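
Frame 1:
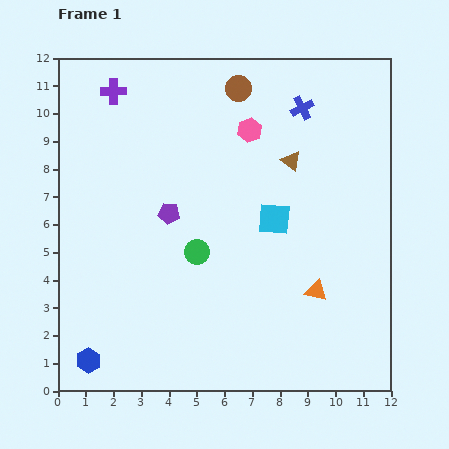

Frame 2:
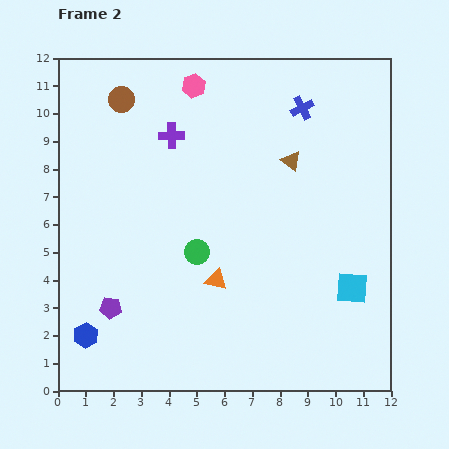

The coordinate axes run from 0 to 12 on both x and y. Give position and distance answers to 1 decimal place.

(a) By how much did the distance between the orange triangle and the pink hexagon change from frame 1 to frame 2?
+0.7

Distance in frame 1: 6.3. Distance in frame 2: 7.0.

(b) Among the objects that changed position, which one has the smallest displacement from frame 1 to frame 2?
the blue hexagon

(moved 0.9)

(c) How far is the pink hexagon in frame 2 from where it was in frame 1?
2.6

The pink hexagon moved from (6.9, 9.4) to (4.9, 11.0), a distance of √(2.0² + 1.6²) ≈ 2.6.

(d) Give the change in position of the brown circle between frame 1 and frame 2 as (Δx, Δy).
(-4.2, -0.4)

The brown circle was at (6.5, 10.9) in frame 1 and (2.3, 10.5) in frame 2.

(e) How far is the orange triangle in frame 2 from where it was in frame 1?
3.6

The orange triangle moved from (9.3, 3.6) to (5.7, 4.0), a distance of √(3.6² + 0.4²) ≈ 3.6.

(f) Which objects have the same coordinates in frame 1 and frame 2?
the green circle, the brown triangle, the blue cross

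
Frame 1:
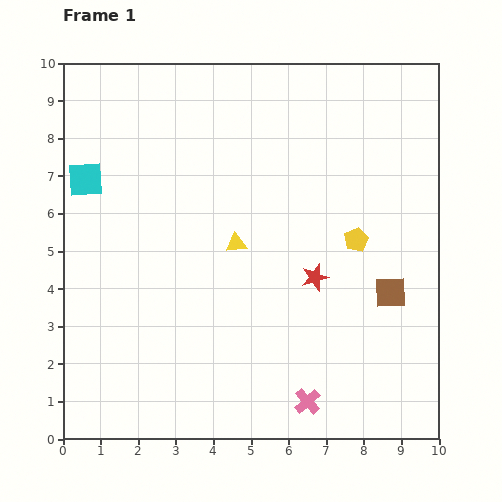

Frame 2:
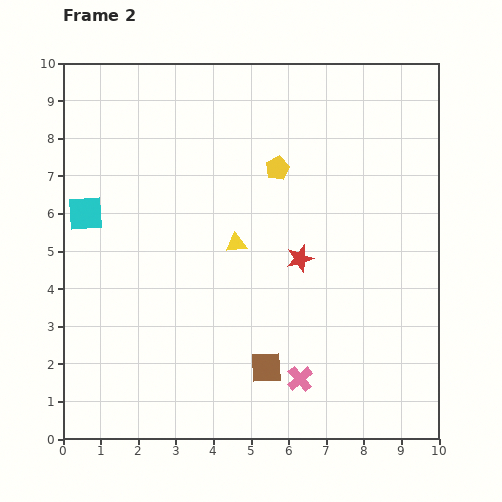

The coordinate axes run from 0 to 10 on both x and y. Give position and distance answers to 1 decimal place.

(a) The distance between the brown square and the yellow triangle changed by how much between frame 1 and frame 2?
-0.9

Distance in frame 1: 4.3. Distance in frame 2: 3.4.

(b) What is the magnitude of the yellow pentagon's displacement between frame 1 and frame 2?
2.8

The yellow pentagon moved from (7.8, 5.3) to (5.7, 7.2), a distance of √(2.1² + 1.9²) ≈ 2.8.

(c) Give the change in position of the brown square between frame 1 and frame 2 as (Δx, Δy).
(-3.3, -2.0)

The brown square was at (8.7, 3.9) in frame 1 and (5.4, 1.9) in frame 2.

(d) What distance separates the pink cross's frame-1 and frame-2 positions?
0.6

The pink cross moved from (6.5, 1.0) to (6.3, 1.6), a distance of √(0.2² + 0.6²) ≈ 0.6.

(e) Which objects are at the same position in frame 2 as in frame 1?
the yellow triangle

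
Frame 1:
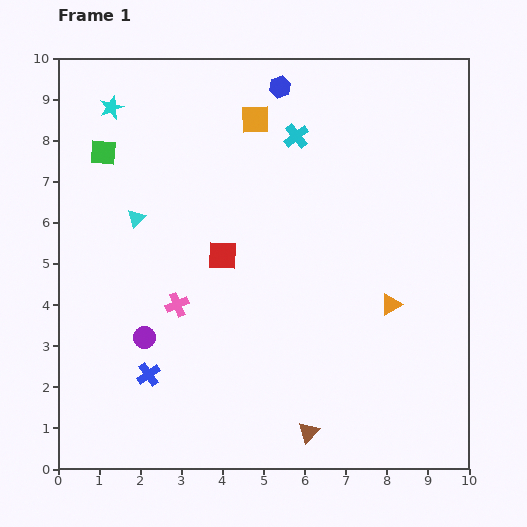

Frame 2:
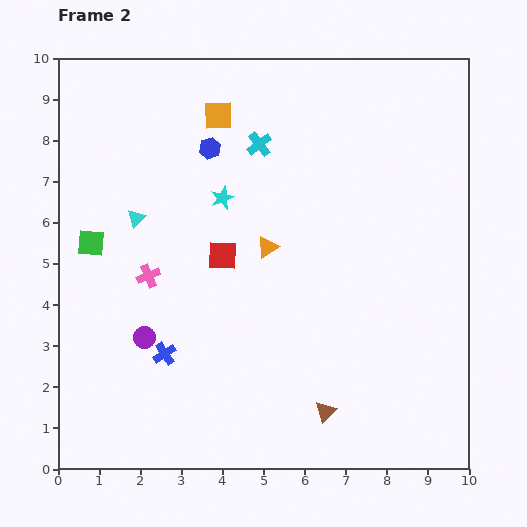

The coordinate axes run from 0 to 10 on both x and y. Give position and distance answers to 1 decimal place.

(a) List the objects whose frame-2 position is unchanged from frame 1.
the red square, the cyan triangle, the purple circle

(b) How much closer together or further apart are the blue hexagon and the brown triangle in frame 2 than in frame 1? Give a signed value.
-1.4

Distance in frame 1: 8.4. Distance in frame 2: 7.0.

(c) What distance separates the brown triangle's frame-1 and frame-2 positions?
0.6

The brown triangle moved from (6.1, 0.9) to (6.5, 1.4), a distance of √(0.4² + 0.5²) ≈ 0.6.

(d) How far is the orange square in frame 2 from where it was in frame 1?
0.9

The orange square moved from (4.8, 8.5) to (3.9, 8.6), a distance of √(0.9² + 0.1²) ≈ 0.9.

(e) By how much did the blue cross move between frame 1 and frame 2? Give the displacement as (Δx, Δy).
(0.4, 0.5)

The blue cross was at (2.2, 2.3) in frame 1 and (2.6, 2.8) in frame 2.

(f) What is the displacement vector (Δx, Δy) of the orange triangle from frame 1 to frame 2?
(-3.0, 1.4)

The orange triangle was at (8.1, 4.0) in frame 1 and (5.1, 5.4) in frame 2.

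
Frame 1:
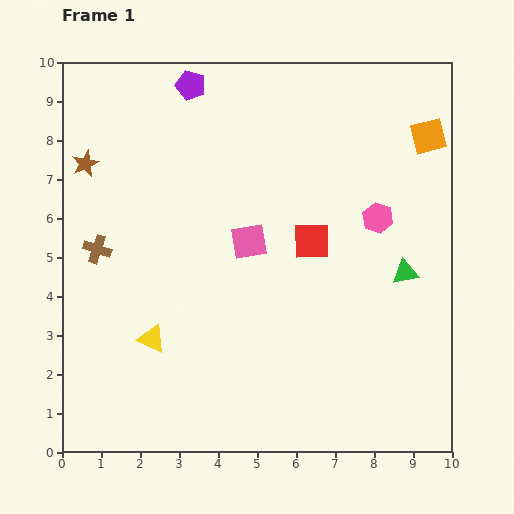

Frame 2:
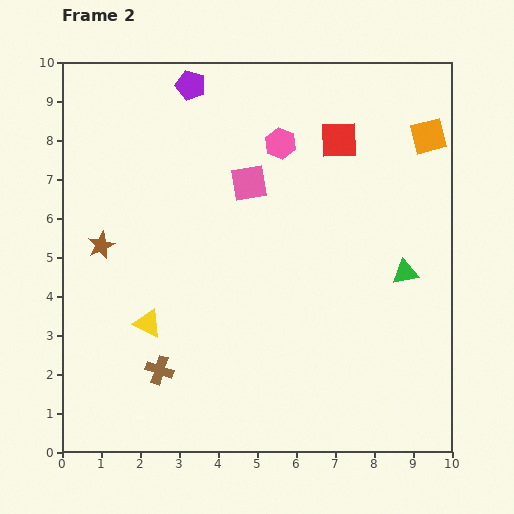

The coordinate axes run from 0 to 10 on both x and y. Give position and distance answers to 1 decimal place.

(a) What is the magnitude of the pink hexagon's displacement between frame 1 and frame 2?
3.1

The pink hexagon moved from (8.1, 6.0) to (5.6, 7.9), a distance of √(2.5² + 1.9²) ≈ 3.1.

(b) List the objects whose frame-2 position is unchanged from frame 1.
the green triangle, the orange square, the purple pentagon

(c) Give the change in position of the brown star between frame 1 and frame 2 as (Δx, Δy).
(0.4, -2.1)

The brown star was at (0.6, 7.4) in frame 1 and (1.0, 5.3) in frame 2.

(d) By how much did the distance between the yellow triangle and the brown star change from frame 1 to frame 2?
-2.5

Distance in frame 1: 4.8. Distance in frame 2: 2.3.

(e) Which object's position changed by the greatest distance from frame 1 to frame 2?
the brown cross

(moved 3.5; next 3.1)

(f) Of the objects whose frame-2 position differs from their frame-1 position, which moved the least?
the yellow triangle

(moved 0.4)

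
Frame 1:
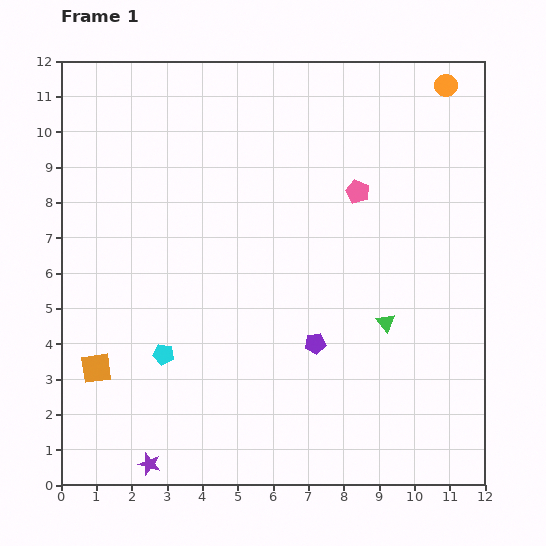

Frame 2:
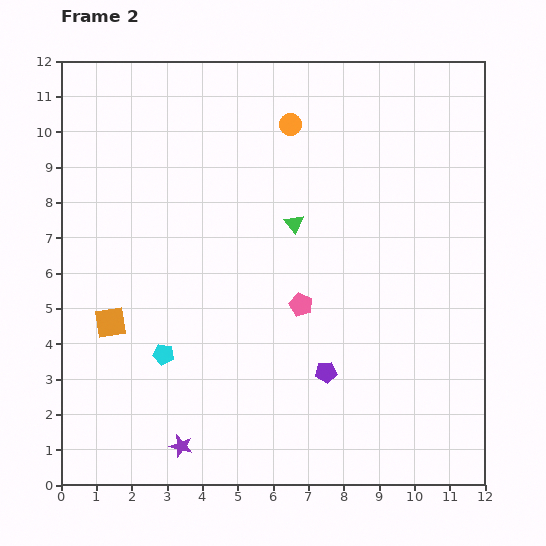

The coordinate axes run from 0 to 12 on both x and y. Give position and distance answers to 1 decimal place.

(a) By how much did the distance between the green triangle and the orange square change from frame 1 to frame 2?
-2.4

Distance in frame 1: 8.3. Distance in frame 2: 5.9.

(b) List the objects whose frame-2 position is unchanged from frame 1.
the cyan pentagon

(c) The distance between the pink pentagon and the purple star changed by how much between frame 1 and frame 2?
-4.5

Distance in frame 1: 9.7. Distance in frame 2: 5.2.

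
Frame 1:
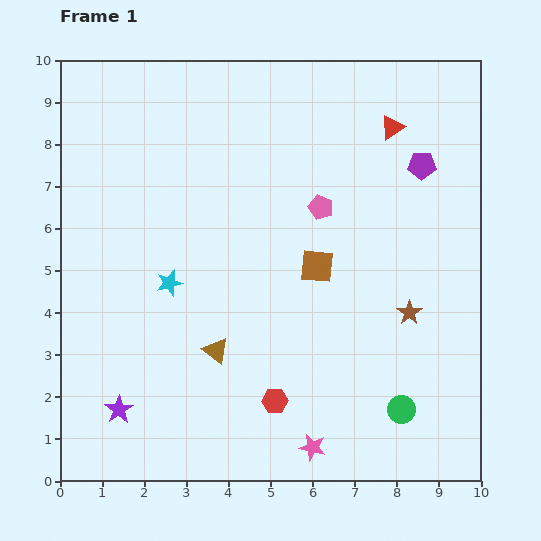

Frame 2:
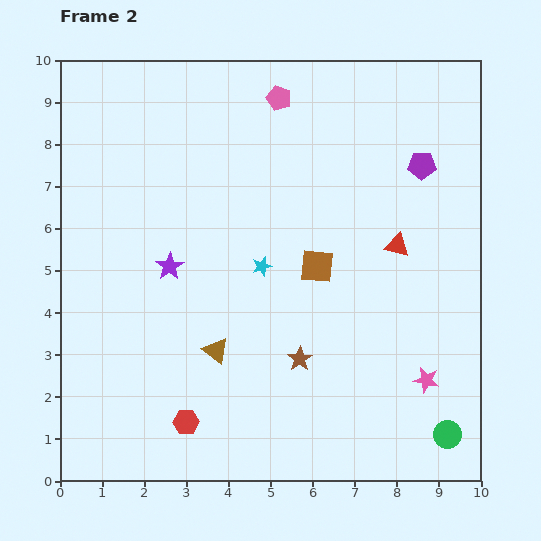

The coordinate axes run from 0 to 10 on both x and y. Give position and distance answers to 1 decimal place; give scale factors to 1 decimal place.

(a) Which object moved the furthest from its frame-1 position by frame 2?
the purple star

(moved 3.6; next 3.1)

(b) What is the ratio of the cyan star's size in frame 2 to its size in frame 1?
0.8×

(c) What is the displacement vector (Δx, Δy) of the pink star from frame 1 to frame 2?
(2.7, 1.6)

The pink star was at (6.0, 0.8) in frame 1 and (8.7, 2.4) in frame 2.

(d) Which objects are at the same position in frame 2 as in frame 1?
the brown square, the brown triangle, the purple pentagon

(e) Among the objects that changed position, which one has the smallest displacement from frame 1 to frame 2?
the green circle

(moved 1.3)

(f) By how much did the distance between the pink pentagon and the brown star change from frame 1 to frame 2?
+2.9

Distance in frame 1: 3.3. Distance in frame 2: 6.2.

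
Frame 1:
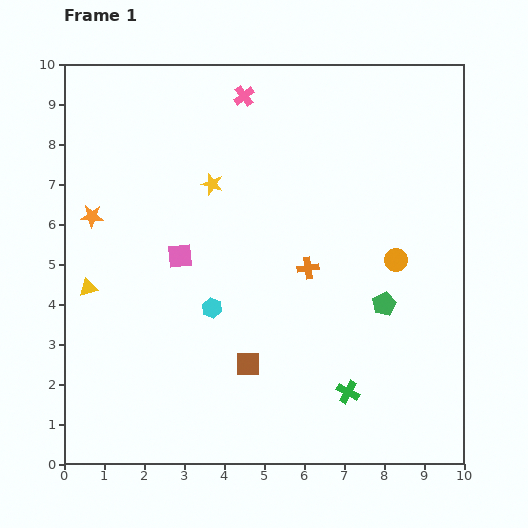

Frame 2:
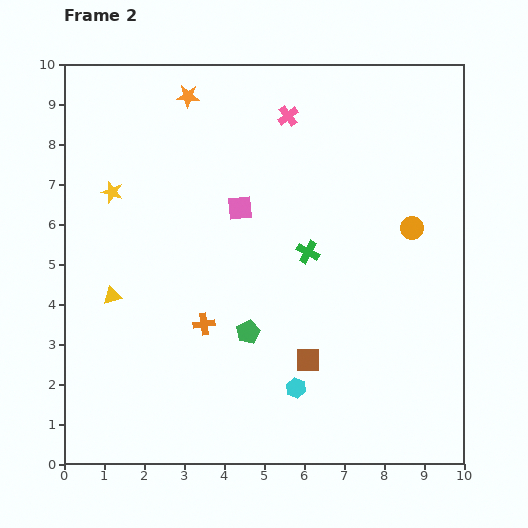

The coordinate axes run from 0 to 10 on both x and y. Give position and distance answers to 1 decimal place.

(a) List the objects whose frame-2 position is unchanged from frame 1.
none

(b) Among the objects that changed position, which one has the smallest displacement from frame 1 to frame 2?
the yellow triangle

(moved 0.6)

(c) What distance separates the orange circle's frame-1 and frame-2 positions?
0.9

The orange circle moved from (8.3, 5.1) to (8.7, 5.9), a distance of √(0.4² + 0.8²) ≈ 0.9.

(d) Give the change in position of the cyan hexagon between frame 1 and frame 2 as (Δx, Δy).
(2.1, -2.0)

The cyan hexagon was at (3.7, 3.9) in frame 1 and (5.8, 1.9) in frame 2.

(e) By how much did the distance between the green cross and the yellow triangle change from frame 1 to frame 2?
-2.0

Distance in frame 1: 7.0. Distance in frame 2: 5.0.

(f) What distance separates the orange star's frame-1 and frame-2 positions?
3.8

The orange star moved from (0.7, 6.2) to (3.1, 9.2), a distance of √(2.4² + 3.0²) ≈ 3.8.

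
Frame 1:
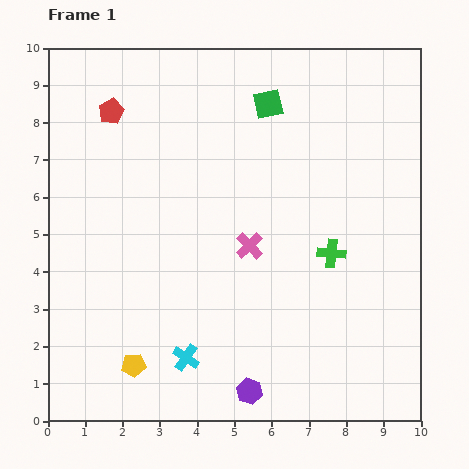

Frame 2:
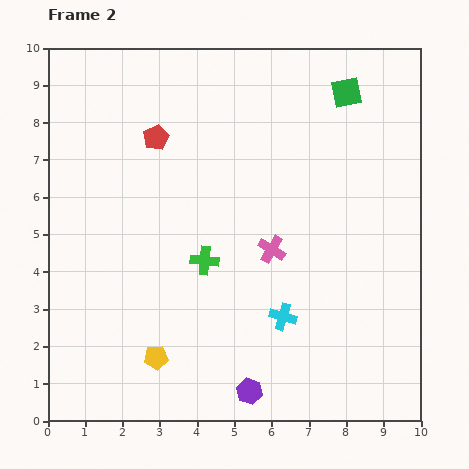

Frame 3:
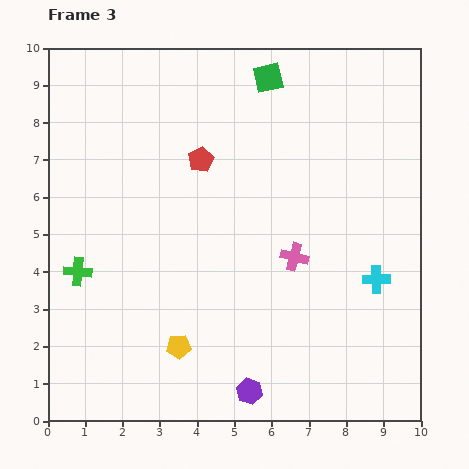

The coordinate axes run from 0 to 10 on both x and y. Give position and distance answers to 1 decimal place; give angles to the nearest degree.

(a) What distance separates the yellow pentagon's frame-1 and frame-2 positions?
0.6

The yellow pentagon moved from (2.3, 1.5) to (2.9, 1.7), a distance of √(0.6² + 0.2²) ≈ 0.6.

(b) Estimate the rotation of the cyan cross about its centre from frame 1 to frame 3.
36° counter-clockwise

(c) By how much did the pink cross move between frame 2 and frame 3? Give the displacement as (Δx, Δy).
(0.6, -0.2)

The pink cross was at (6.0, 4.6) in frame 2 and (6.6, 4.4) in frame 3.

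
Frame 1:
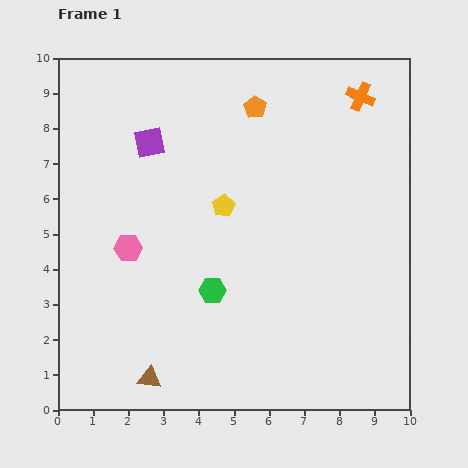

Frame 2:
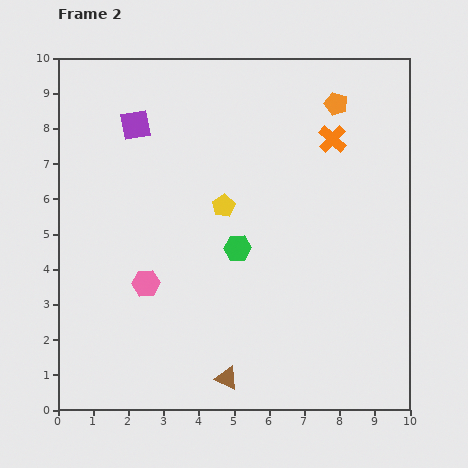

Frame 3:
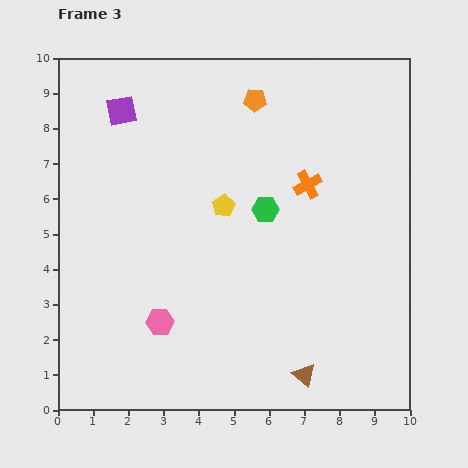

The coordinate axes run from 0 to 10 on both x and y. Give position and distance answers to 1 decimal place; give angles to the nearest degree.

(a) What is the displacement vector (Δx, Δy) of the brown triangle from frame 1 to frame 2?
(2.2, 0.0)

The brown triangle was at (2.6, 0.9) in frame 1 and (4.8, 0.9) in frame 2.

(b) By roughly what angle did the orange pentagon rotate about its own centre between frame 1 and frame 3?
30° counter-clockwise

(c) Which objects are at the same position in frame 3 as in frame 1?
the yellow pentagon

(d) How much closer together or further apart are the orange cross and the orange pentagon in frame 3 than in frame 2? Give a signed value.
+1.8

Distance in frame 2: 1.0. Distance in frame 3: 2.8.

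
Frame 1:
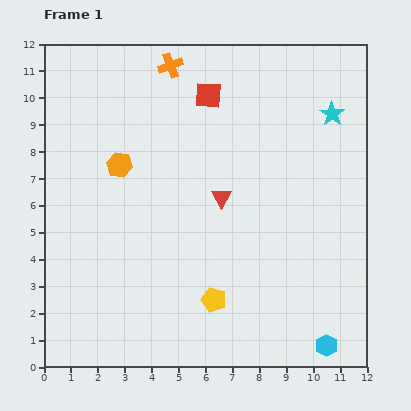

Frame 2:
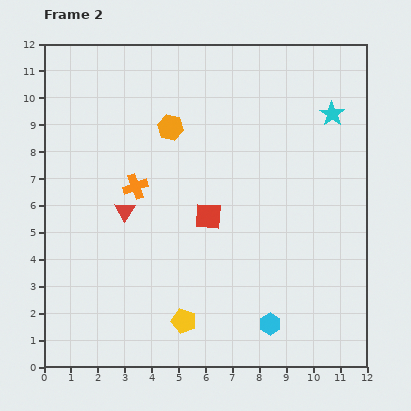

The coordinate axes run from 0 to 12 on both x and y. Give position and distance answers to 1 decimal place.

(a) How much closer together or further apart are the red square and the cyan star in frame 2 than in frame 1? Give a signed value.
+1.3

Distance in frame 1: 4.7. Distance in frame 2: 6.0.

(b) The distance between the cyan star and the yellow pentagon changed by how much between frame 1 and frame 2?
+1.3

Distance in frame 1: 8.2. Distance in frame 2: 9.5.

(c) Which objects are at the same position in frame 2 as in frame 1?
the cyan star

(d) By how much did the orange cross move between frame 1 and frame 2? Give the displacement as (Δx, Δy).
(-1.3, -4.5)

The orange cross was at (4.7, 11.2) in frame 1 and (3.4, 6.7) in frame 2.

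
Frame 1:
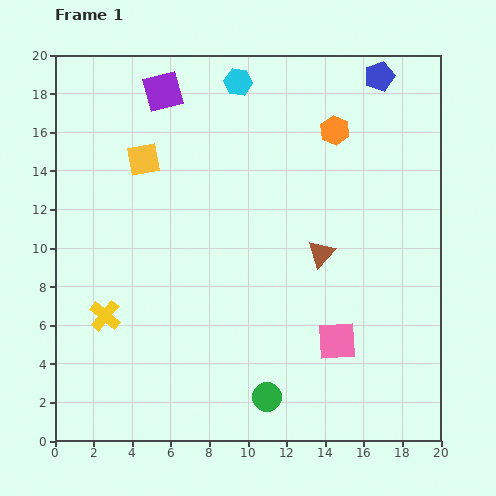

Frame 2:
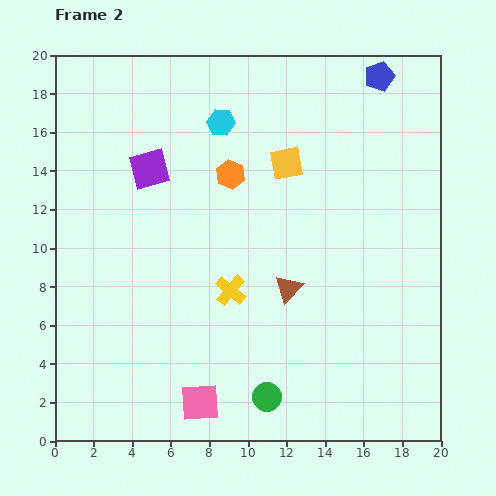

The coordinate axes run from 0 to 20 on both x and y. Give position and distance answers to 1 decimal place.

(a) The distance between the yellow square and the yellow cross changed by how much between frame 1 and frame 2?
-1.1

Distance in frame 1: 8.3. Distance in frame 2: 7.2.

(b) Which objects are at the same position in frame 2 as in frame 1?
the blue pentagon, the green circle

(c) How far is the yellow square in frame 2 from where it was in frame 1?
7.4

The yellow square moved from (4.6, 14.6) to (12.0, 14.4), a distance of √(7.4² + 0.2²) ≈ 7.4.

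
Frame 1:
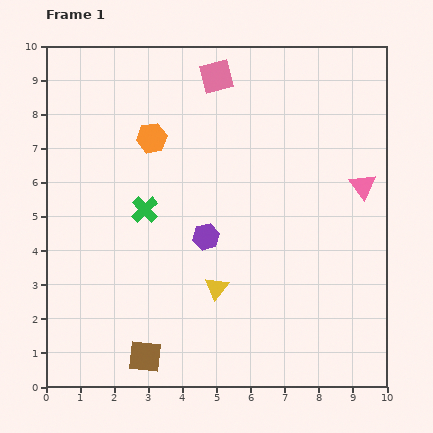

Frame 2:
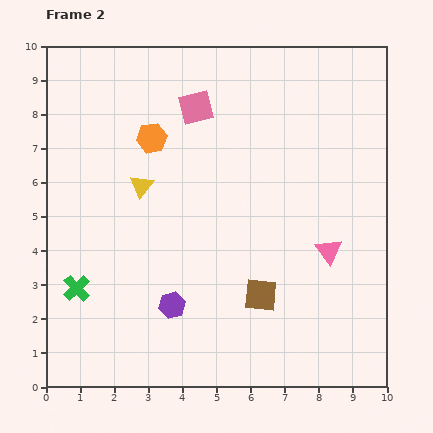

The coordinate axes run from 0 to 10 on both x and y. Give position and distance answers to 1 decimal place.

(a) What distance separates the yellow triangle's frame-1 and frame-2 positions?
3.7

The yellow triangle moved from (5.0, 2.9) to (2.8, 5.9), a distance of √(2.2² + 3.0²) ≈ 3.7.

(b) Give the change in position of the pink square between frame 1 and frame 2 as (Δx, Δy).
(-0.6, -0.9)

The pink square was at (5.0, 9.1) in frame 1 and (4.4, 8.2) in frame 2.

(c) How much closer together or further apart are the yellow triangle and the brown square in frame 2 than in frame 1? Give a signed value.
+1.8

Distance in frame 1: 2.9. Distance in frame 2: 4.7.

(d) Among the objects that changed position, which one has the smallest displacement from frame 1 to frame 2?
the pink square

(moved 1.1)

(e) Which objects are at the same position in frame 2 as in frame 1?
the orange hexagon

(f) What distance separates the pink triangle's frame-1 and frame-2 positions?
2.1

The pink triangle moved from (9.3, 5.9) to (8.3, 4.0), a distance of √(1.0² + 1.9²) ≈ 2.1.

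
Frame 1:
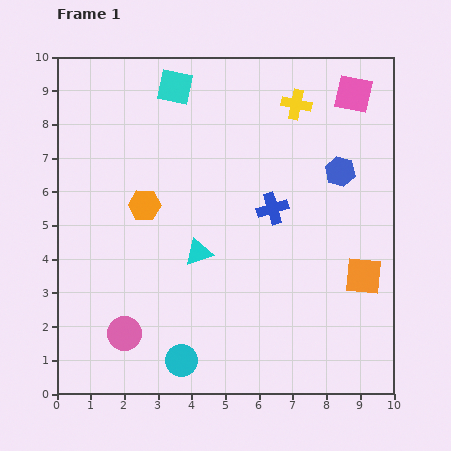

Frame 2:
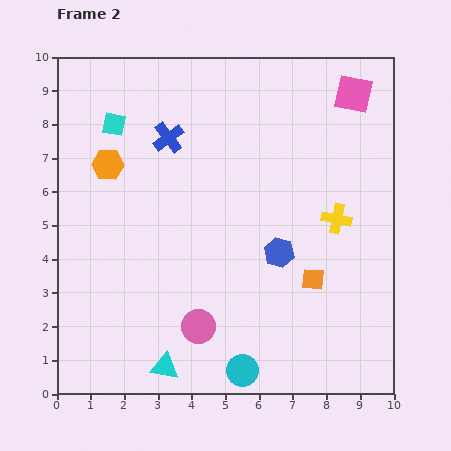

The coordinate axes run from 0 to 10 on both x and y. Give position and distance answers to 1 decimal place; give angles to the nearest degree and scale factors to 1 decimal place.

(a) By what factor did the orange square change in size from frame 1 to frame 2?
0.6×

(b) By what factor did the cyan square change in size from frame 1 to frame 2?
0.7×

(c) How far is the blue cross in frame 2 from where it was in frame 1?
3.7

The blue cross moved from (6.4, 5.5) to (3.3, 7.6), a distance of √(3.1² + 2.1²) ≈ 3.7.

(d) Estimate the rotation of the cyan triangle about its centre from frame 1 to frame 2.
30° clockwise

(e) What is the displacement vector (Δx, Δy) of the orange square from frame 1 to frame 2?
(-1.5, -0.1)

The orange square was at (9.1, 3.5) in frame 1 and (7.6, 3.4) in frame 2.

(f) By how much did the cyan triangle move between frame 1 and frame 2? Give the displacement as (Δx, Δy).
(-1.0, -3.4)

The cyan triangle was at (4.2, 4.2) in frame 1 and (3.2, 0.8) in frame 2.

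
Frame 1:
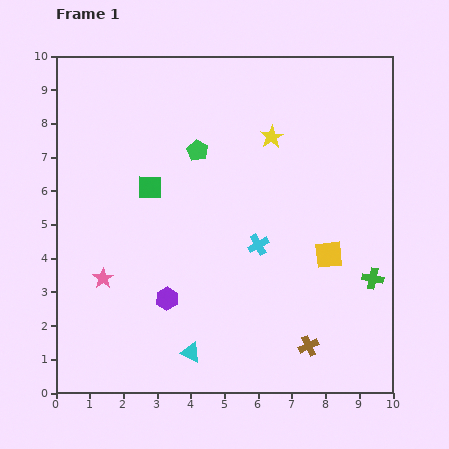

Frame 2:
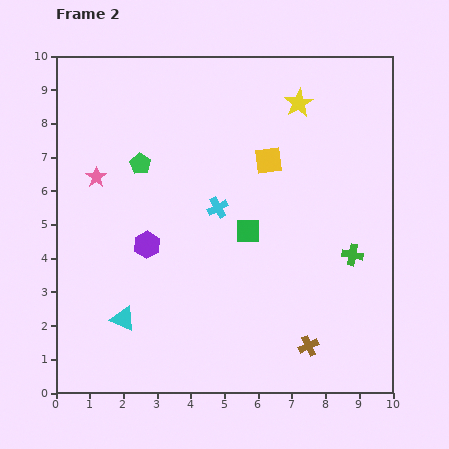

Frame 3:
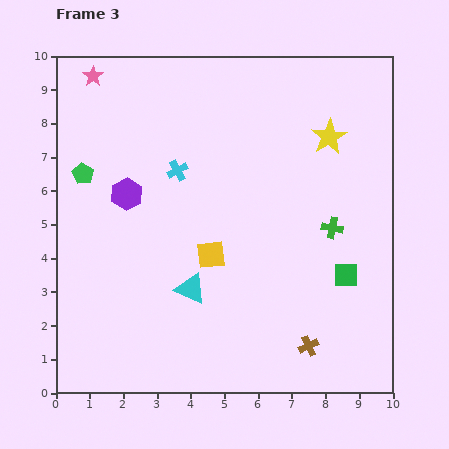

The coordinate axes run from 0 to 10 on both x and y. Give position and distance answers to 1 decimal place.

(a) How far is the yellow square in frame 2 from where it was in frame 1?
3.3

The yellow square moved from (8.1, 4.1) to (6.3, 6.9), a distance of √(1.8² + 2.8²) ≈ 3.3.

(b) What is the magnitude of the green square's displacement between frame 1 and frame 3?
6.4

The green square moved from (2.8, 6.1) to (8.6, 3.5), a distance of √(5.8² + 2.6²) ≈ 6.4.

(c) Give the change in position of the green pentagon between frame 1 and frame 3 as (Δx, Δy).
(-3.4, -0.7)

The green pentagon was at (4.2, 7.2) in frame 1 and (0.8, 6.5) in frame 3.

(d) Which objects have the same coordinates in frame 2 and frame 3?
the brown cross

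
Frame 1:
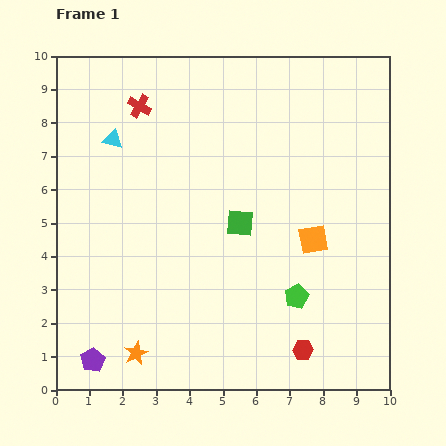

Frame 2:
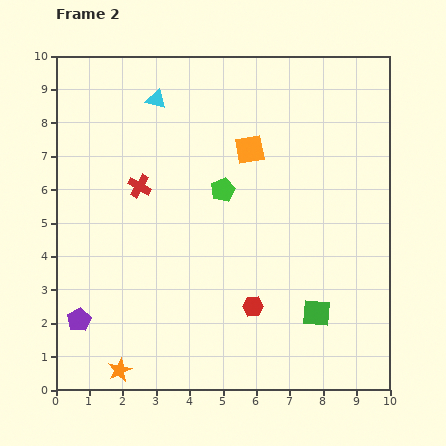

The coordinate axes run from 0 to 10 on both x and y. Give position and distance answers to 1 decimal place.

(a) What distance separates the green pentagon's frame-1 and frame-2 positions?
3.9

The green pentagon moved from (7.2, 2.8) to (5.0, 6.0), a distance of √(2.2² + 3.2²) ≈ 3.9.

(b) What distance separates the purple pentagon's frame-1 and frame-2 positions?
1.3

The purple pentagon moved from (1.1, 0.9) to (0.7, 2.1), a distance of √(0.4² + 1.2²) ≈ 1.3.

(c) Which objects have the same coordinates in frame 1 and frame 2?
none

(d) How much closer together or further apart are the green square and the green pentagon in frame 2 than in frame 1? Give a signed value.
+1.8

Distance in frame 1: 2.8. Distance in frame 2: 4.6.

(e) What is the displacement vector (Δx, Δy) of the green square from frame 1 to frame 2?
(2.3, -2.7)

The green square was at (5.5, 5.0) in frame 1 and (7.8, 2.3) in frame 2.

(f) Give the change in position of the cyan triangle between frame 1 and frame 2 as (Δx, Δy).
(1.3, 1.2)

The cyan triangle was at (1.7, 7.5) in frame 1 and (3.0, 8.7) in frame 2.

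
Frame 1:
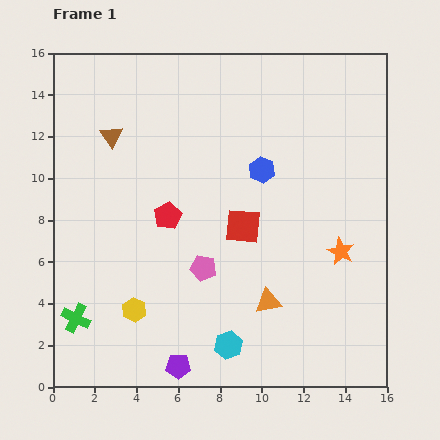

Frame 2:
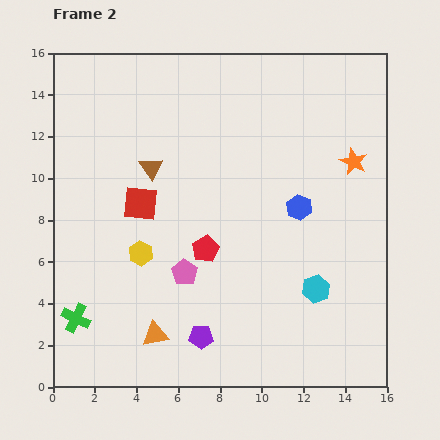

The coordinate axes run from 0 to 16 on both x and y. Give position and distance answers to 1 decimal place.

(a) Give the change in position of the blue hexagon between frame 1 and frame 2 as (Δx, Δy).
(1.8, -1.8)

The blue hexagon was at (10.0, 10.4) in frame 1 and (11.8, 8.6) in frame 2.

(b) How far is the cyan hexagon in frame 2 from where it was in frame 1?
5.0

The cyan hexagon moved from (8.4, 2.0) to (12.6, 4.7), a distance of √(4.2² + 2.7²) ≈ 5.0.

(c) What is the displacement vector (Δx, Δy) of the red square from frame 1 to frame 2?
(-4.9, 1.1)

The red square was at (9.1, 7.7) in frame 1 and (4.2, 8.8) in frame 2.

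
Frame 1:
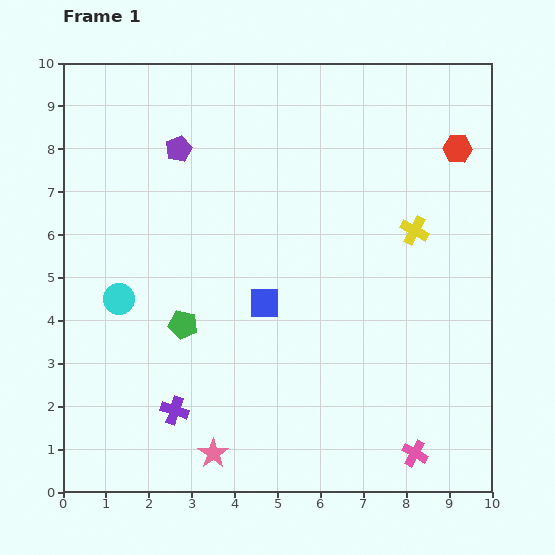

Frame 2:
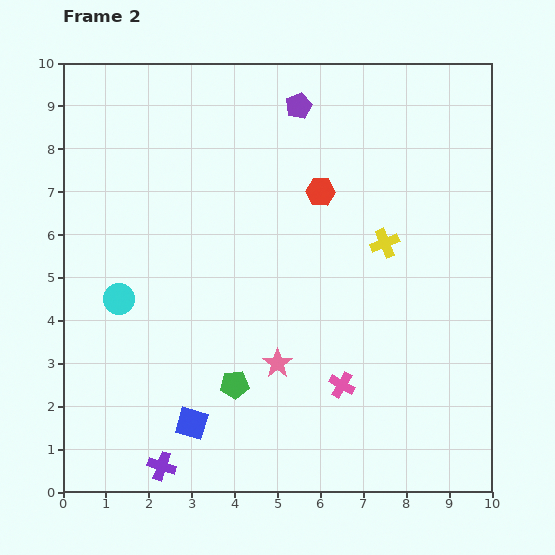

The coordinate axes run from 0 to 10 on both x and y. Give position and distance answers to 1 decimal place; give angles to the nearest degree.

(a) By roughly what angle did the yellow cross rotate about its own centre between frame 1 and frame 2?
40° clockwise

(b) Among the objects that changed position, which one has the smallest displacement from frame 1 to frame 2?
the yellow cross

(moved 0.8)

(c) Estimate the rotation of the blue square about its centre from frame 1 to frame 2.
16° clockwise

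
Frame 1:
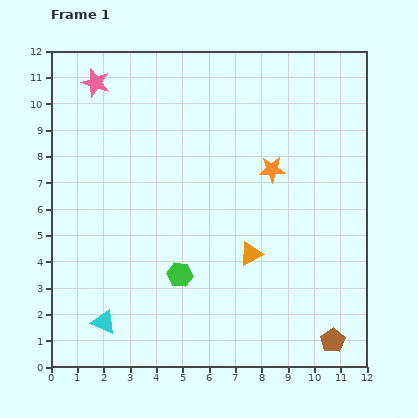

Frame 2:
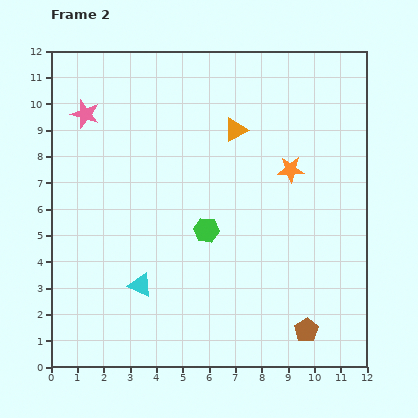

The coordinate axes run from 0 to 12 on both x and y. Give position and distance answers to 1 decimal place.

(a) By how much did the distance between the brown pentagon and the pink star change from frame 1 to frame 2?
-1.6

Distance in frame 1: 13.3. Distance in frame 2: 11.7.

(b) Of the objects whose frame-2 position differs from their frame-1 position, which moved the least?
the orange star

(moved 0.7)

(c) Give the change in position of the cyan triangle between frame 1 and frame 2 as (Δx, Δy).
(1.4, 1.4)

The cyan triangle was at (2.0, 1.7) in frame 1 and (3.4, 3.1) in frame 2.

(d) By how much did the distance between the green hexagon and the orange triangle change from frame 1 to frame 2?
+1.2

Distance in frame 1: 2.8. Distance in frame 2: 4.0.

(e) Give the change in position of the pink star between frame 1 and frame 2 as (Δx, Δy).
(-0.4, -1.2)

The pink star was at (1.7, 10.8) in frame 1 and (1.3, 9.6) in frame 2.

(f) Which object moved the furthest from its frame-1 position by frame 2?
the orange triangle

(moved 4.7; next 2.0)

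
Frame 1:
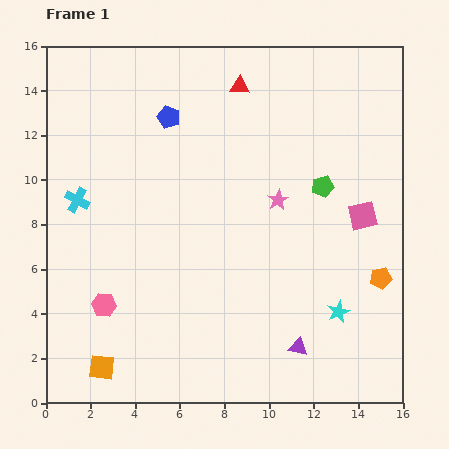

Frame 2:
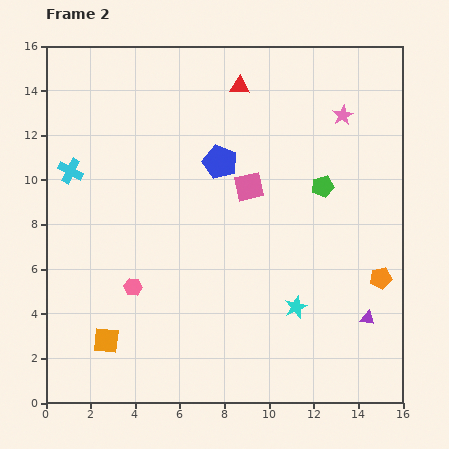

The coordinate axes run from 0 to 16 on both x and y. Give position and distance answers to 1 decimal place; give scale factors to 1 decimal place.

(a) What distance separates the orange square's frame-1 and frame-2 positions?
1.2

The orange square moved from (2.5, 1.6) to (2.7, 2.8), a distance of √(0.2² + 1.2²) ≈ 1.2.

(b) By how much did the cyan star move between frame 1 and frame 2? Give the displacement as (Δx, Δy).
(-1.9, 0.2)

The cyan star was at (13.1, 4.1) in frame 1 and (11.2, 4.3) in frame 2.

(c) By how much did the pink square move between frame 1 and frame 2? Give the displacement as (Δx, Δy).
(-5.1, 1.3)

The pink square was at (14.2, 8.4) in frame 1 and (9.1, 9.7) in frame 2.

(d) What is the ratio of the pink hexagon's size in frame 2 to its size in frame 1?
0.8×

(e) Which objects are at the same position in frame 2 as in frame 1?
the green pentagon, the orange pentagon, the red triangle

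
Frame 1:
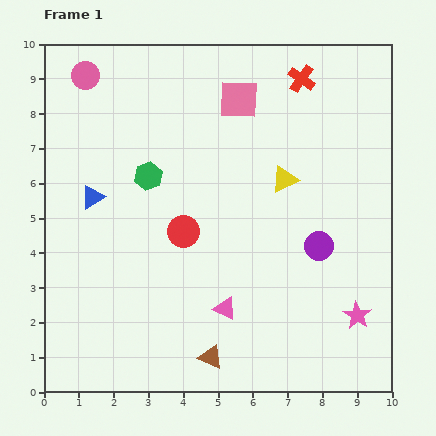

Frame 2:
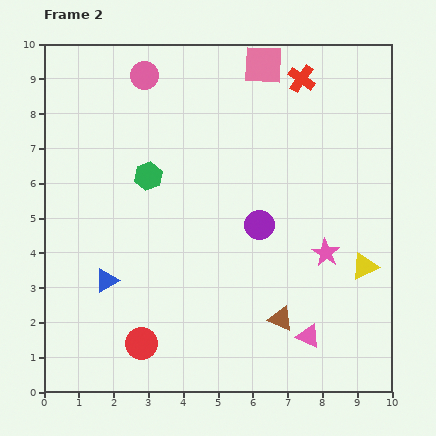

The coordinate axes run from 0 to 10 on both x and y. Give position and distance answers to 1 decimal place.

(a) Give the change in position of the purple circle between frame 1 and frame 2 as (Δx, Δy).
(-1.7, 0.6)

The purple circle was at (7.9, 4.2) in frame 1 and (6.2, 4.8) in frame 2.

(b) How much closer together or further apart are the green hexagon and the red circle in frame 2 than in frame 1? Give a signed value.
+2.9

Distance in frame 1: 1.9. Distance in frame 2: 4.8.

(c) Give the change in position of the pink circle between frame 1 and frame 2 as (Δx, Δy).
(1.7, 0.0)

The pink circle was at (1.2, 9.1) in frame 1 and (2.9, 9.1) in frame 2.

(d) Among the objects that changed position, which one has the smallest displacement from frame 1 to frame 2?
the pink square

(moved 1.2)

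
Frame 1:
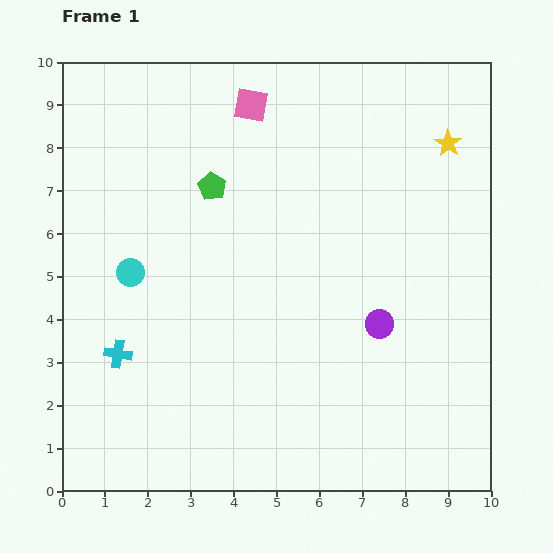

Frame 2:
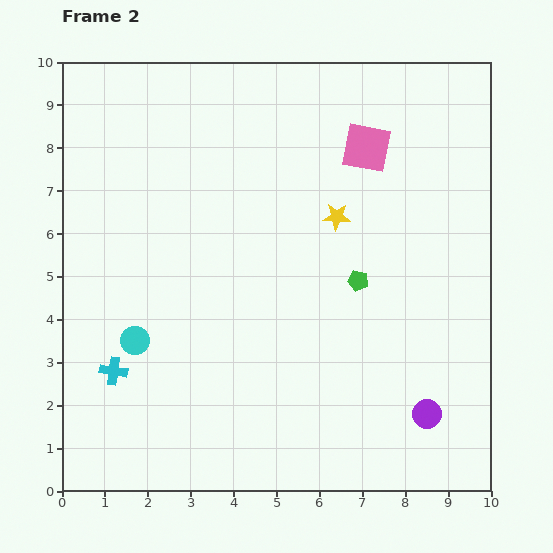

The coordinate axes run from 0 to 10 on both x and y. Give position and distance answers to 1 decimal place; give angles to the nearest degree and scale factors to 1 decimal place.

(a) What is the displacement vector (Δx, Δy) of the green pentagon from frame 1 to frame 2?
(3.4, -2.2)

The green pentagon was at (3.5, 7.1) in frame 1 and (6.9, 4.9) in frame 2.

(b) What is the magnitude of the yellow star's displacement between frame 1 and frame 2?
3.1

The yellow star moved from (9.0, 8.1) to (6.4, 6.4), a distance of √(2.6² + 1.7²) ≈ 3.1.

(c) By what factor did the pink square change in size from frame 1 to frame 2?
1.4×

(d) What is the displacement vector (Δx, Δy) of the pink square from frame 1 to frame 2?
(2.7, -1.0)

The pink square was at (4.4, 9.0) in frame 1 and (7.1, 8.0) in frame 2.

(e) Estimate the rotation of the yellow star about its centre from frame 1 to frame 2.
29° counter-clockwise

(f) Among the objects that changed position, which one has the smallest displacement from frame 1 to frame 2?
the cyan cross

(moved 0.4)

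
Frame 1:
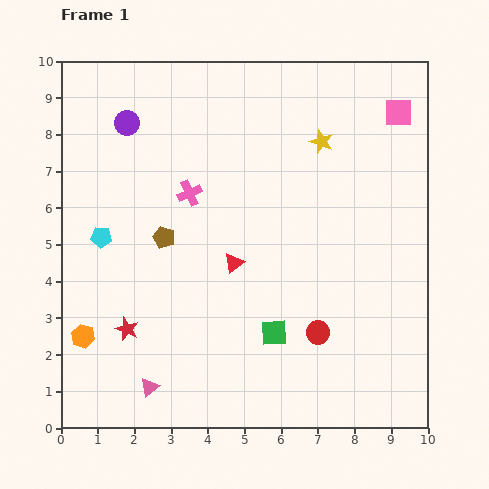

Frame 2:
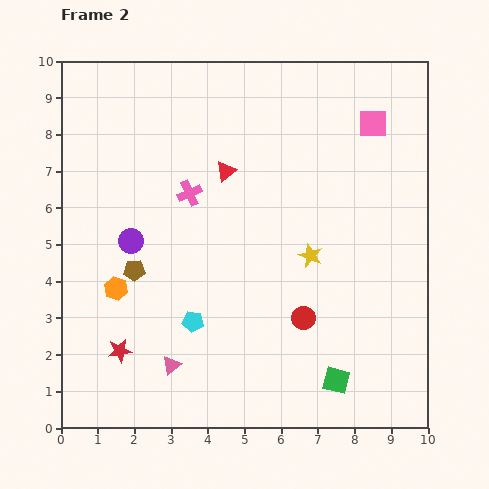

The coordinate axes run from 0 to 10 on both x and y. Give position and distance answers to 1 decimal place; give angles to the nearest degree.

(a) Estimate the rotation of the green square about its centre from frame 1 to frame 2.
18° clockwise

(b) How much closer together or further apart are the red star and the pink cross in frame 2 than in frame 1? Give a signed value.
+0.6

Distance in frame 1: 4.1. Distance in frame 2: 4.7.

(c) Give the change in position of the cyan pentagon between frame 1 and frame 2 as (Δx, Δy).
(2.5, -2.3)

The cyan pentagon was at (1.1, 5.2) in frame 1 and (3.6, 2.9) in frame 2.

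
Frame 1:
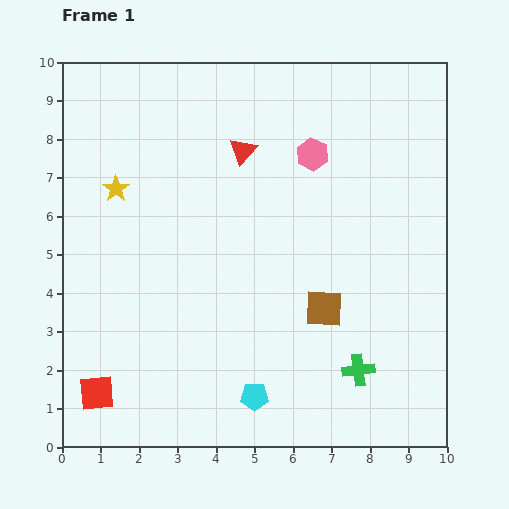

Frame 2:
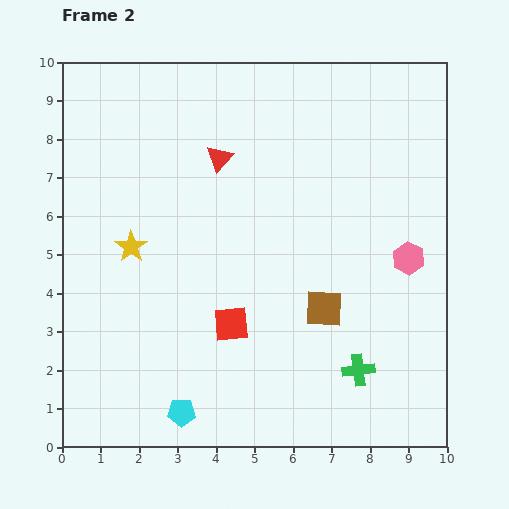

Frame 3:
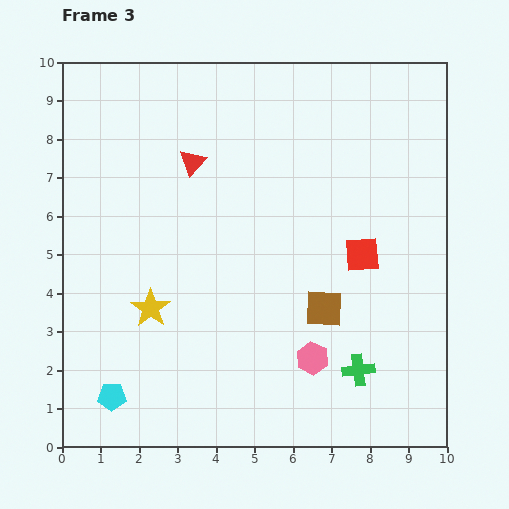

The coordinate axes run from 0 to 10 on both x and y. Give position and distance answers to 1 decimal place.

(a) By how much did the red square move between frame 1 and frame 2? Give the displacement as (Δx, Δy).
(3.5, 1.8)

The red square was at (0.9, 1.4) in frame 1 and (4.4, 3.2) in frame 2.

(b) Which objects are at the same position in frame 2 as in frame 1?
the brown square, the green cross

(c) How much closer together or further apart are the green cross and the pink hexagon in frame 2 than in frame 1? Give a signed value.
-2.5

Distance in frame 1: 5.7. Distance in frame 2: 3.2.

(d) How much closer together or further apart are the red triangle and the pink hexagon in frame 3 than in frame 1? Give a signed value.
+4.2

Distance in frame 1: 1.8. Distance in frame 3: 6.0.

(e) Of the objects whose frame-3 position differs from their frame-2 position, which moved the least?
the red triangle

(moved 0.7)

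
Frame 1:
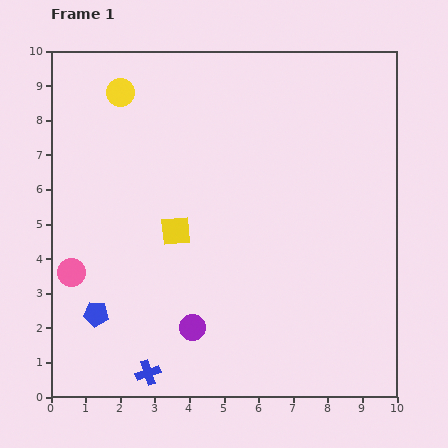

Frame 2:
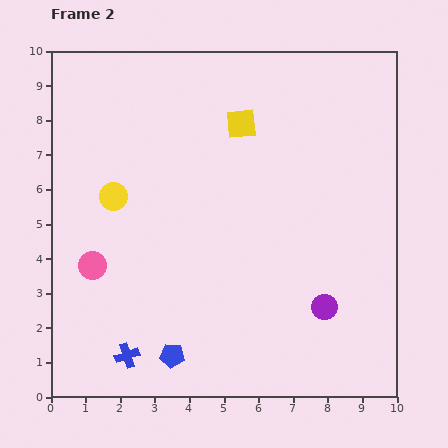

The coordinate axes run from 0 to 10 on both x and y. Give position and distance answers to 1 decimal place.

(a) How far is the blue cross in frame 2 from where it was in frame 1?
0.8

The blue cross moved from (2.8, 0.7) to (2.2, 1.2), a distance of √(0.6² + 0.5²) ≈ 0.8.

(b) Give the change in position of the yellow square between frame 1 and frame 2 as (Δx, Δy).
(1.9, 3.1)

The yellow square was at (3.6, 4.8) in frame 1 and (5.5, 7.9) in frame 2.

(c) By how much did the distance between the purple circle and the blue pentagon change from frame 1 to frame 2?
+1.8

Distance in frame 1: 2.8. Distance in frame 2: 4.6.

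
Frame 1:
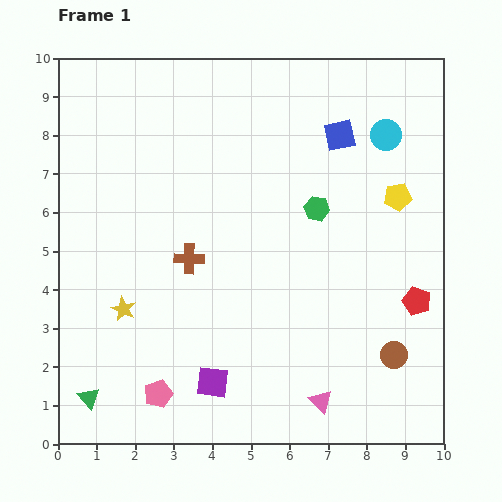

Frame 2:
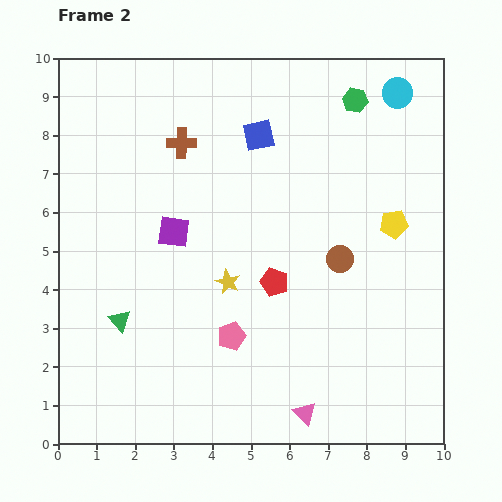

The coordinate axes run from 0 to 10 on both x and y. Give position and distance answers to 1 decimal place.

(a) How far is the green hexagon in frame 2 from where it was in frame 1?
3.0

The green hexagon moved from (6.7, 6.1) to (7.7, 8.9), a distance of √(1.0² + 2.8²) ≈ 3.0.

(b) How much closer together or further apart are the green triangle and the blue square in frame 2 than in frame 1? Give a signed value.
-3.4

Distance in frame 1: 9.4. Distance in frame 2: 6.0.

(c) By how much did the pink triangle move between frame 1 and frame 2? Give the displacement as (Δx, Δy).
(-0.4, -0.3)

The pink triangle was at (6.8, 1.1) in frame 1 and (6.4, 0.8) in frame 2.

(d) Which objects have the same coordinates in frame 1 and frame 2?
none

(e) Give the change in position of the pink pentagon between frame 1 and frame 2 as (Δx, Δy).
(1.9, 1.5)

The pink pentagon was at (2.6, 1.3) in frame 1 and (4.5, 2.8) in frame 2.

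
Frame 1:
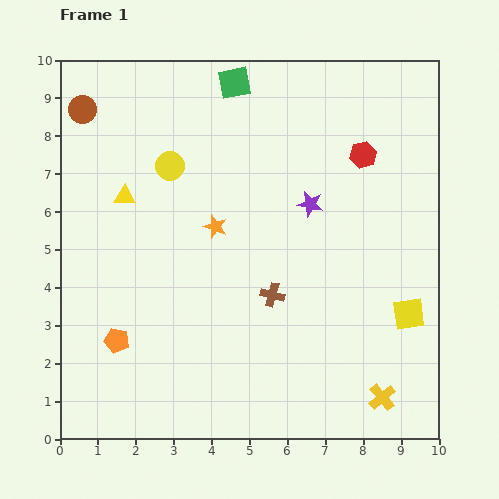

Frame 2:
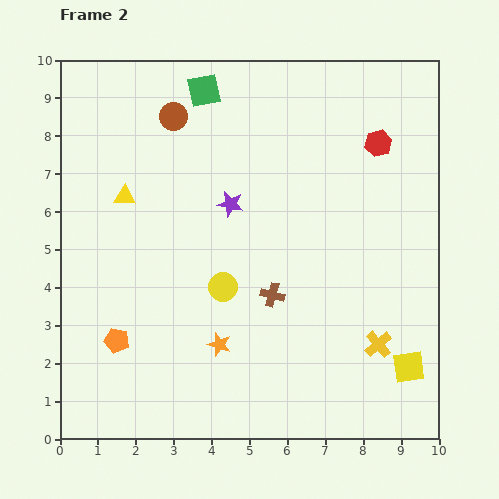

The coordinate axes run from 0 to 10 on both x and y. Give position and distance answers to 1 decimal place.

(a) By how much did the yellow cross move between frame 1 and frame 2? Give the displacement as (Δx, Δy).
(-0.1, 1.4)

The yellow cross was at (8.5, 1.1) in frame 1 and (8.4, 2.5) in frame 2.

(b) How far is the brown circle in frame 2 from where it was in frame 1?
2.4

The brown circle moved from (0.6, 8.7) to (3.0, 8.5), a distance of √(2.4² + 0.2²) ≈ 2.4.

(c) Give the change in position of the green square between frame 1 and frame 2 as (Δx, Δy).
(-0.8, -0.2)

The green square was at (4.6, 9.4) in frame 1 and (3.8, 9.2) in frame 2.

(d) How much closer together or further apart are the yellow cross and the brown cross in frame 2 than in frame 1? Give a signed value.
-0.9

Distance in frame 1: 4.0. Distance in frame 2: 3.1.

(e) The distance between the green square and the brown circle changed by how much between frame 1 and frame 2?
-3.0

Distance in frame 1: 4.1. Distance in frame 2: 1.1.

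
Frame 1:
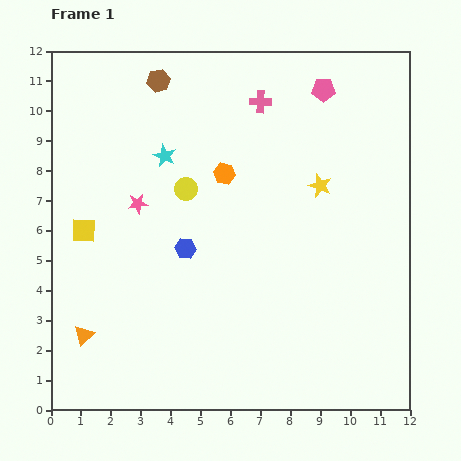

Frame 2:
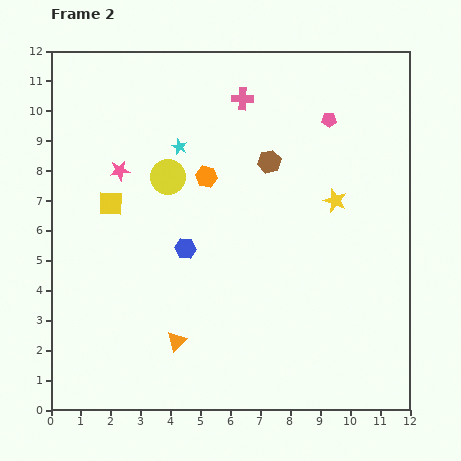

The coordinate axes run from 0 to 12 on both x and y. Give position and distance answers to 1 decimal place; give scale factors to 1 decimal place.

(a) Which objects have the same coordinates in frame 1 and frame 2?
the blue hexagon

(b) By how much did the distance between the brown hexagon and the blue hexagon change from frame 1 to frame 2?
-1.7

Distance in frame 1: 5.7. Distance in frame 2: 4.0.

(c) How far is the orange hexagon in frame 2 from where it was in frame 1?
0.6

The orange hexagon moved from (5.8, 7.9) to (5.2, 7.8), a distance of √(0.6² + 0.1²) ≈ 0.6.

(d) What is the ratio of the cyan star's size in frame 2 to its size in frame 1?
0.7×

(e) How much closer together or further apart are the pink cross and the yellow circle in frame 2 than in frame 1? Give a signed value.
-0.2

Distance in frame 1: 3.8. Distance in frame 2: 3.6.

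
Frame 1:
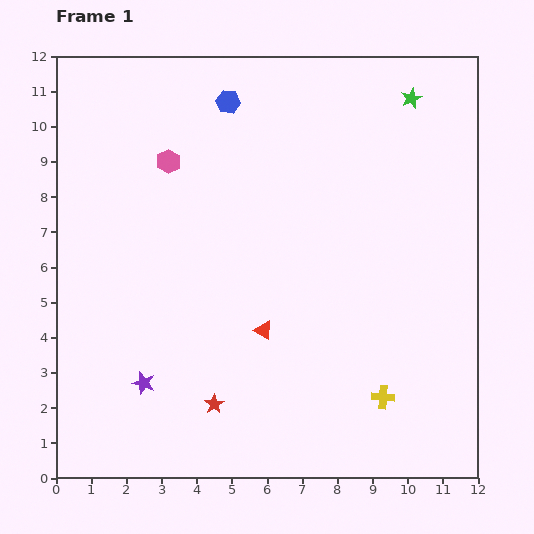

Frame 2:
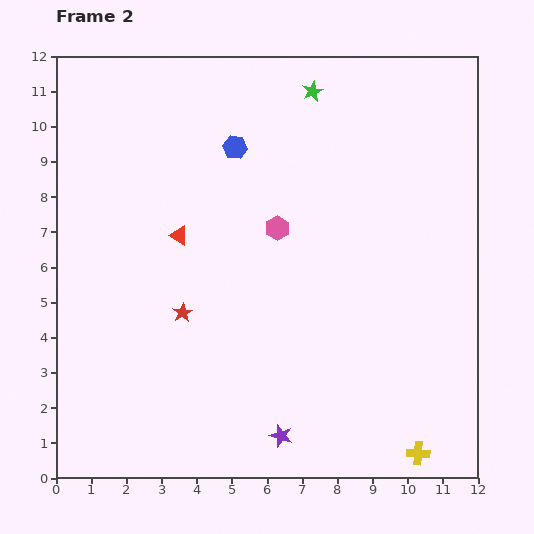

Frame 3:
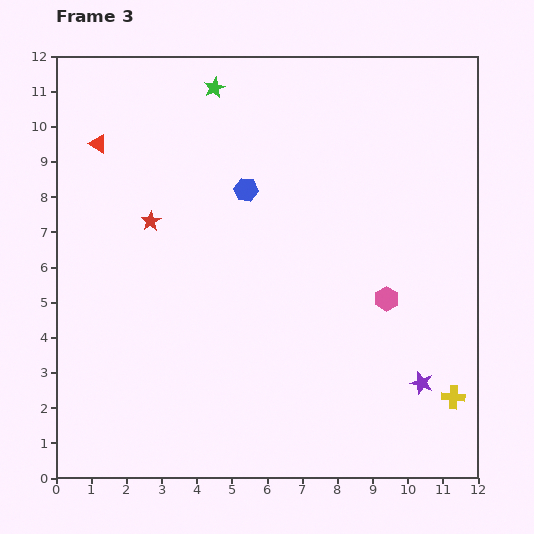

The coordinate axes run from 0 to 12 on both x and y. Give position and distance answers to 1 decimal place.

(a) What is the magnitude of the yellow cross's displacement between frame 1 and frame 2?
1.9

The yellow cross moved from (9.3, 2.3) to (10.3, 0.7), a distance of √(1.0² + 1.6²) ≈ 1.9.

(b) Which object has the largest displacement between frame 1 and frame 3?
the purple star

(moved 7.9; next 7.3)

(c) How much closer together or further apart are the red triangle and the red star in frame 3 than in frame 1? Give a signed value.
+0.2

Distance in frame 1: 2.5. Distance in frame 3: 2.7.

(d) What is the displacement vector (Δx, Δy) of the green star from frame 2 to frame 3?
(-2.8, 0.1)

The green star was at (7.3, 11.0) in frame 2 and (4.5, 11.1) in frame 3.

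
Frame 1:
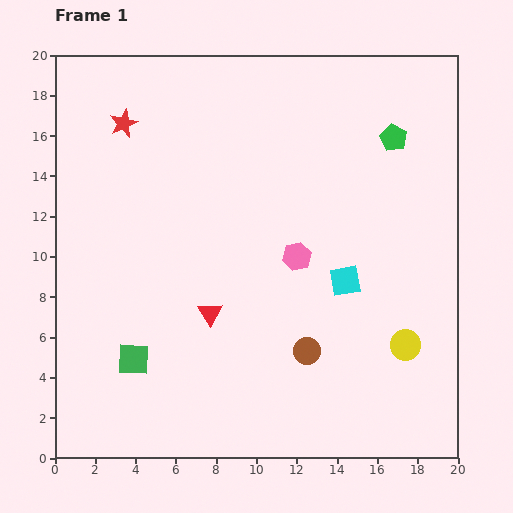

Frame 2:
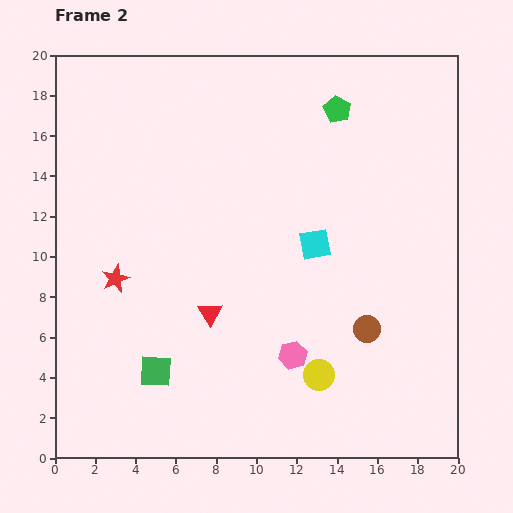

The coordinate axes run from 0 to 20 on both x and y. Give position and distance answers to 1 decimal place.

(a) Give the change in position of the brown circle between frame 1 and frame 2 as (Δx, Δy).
(3.0, 1.1)

The brown circle was at (12.5, 5.3) in frame 1 and (15.5, 6.4) in frame 2.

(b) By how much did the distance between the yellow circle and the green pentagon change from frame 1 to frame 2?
+2.9

Distance in frame 1: 10.3. Distance in frame 2: 13.2.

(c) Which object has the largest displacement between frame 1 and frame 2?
the red star

(moved 7.7; next 4.9)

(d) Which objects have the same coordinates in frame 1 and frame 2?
the red triangle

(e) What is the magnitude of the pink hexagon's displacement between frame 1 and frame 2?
4.9

The pink hexagon moved from (12.0, 10.0) to (11.8, 5.1), a distance of √(0.2² + 4.9²) ≈ 4.9.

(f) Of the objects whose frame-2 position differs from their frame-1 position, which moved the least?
the green square

(moved 1.3)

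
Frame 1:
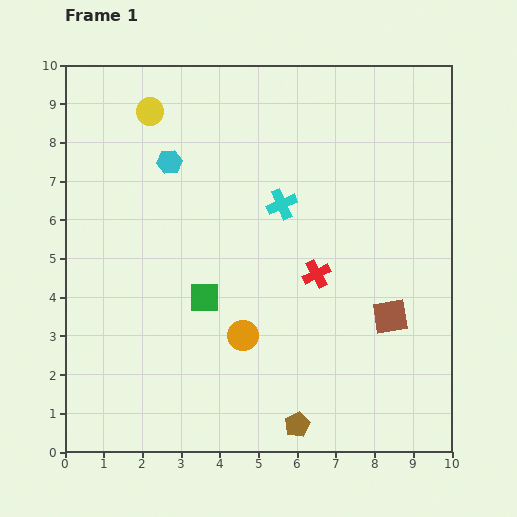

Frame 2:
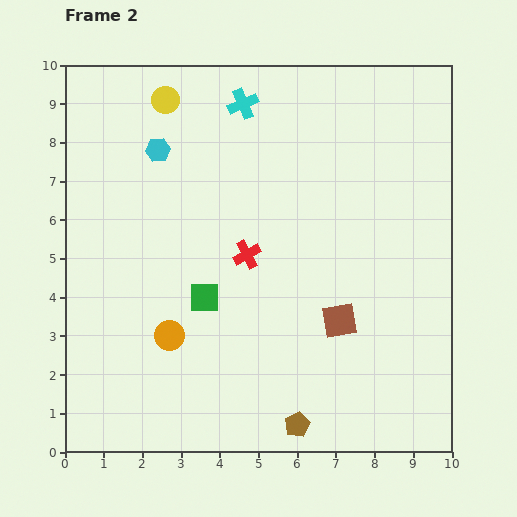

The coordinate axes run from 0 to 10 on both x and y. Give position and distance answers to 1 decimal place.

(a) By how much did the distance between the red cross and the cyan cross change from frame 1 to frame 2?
+1.9

Distance in frame 1: 2.0. Distance in frame 2: 3.9.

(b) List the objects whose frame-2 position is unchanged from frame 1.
the brown pentagon, the green square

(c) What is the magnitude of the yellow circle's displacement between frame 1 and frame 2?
0.5

The yellow circle moved from (2.2, 8.8) to (2.6, 9.1), a distance of √(0.4² + 0.3²) ≈ 0.5.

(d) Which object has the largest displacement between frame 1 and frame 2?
the cyan cross

(moved 2.8; next 1.9)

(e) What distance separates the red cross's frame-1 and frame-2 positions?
1.9

The red cross moved from (6.5, 4.6) to (4.7, 5.1), a distance of √(1.8² + 0.5²) ≈ 1.9.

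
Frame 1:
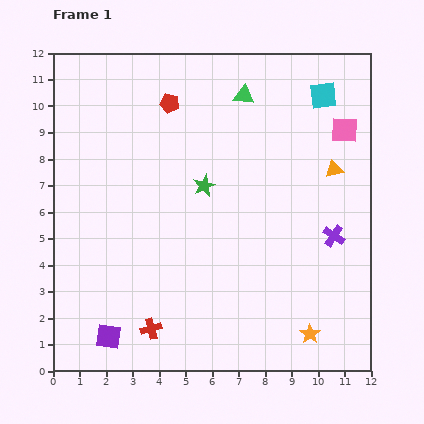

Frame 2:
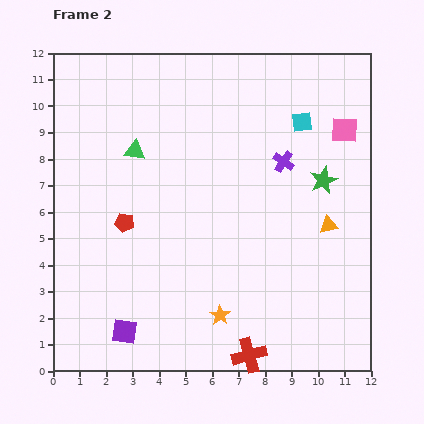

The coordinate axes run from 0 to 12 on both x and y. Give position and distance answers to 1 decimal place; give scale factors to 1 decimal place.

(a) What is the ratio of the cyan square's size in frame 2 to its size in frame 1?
0.7×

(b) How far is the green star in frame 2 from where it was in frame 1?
4.5

The green star moved from (5.7, 7.0) to (10.2, 7.2), a distance of √(4.5² + 0.2²) ≈ 4.5.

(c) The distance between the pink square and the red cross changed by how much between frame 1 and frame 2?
-1.3

Distance in frame 1: 10.5. Distance in frame 2: 9.2.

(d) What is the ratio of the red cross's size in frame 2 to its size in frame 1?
1.7×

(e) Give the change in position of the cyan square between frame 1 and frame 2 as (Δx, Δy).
(-0.8, -1.0)

The cyan square was at (10.2, 10.4) in frame 1 and (9.4, 9.4) in frame 2.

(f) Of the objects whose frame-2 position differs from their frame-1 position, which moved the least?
the purple square

(moved 0.6)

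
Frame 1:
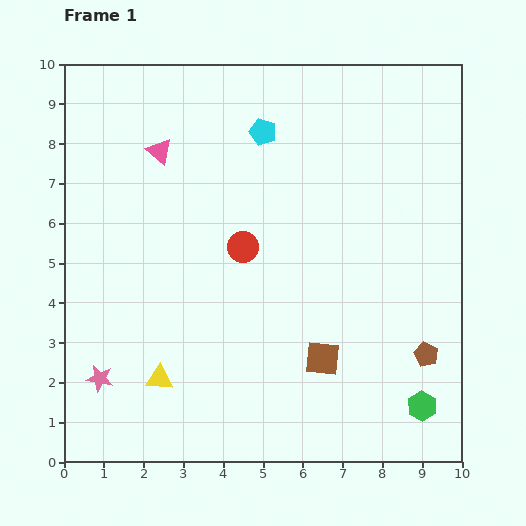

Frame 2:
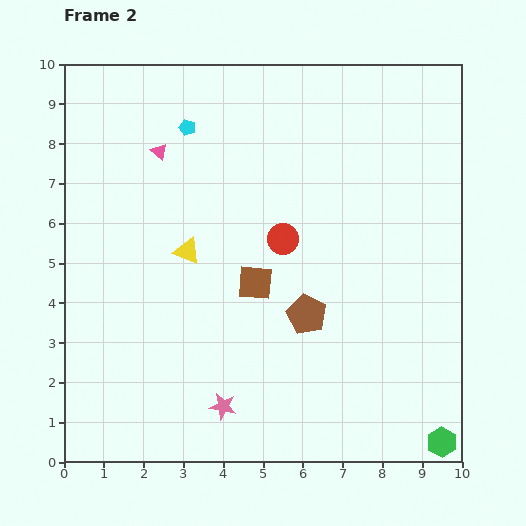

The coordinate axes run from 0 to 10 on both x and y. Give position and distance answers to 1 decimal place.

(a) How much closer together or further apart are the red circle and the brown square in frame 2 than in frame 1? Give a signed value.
-2.1

Distance in frame 1: 3.4. Distance in frame 2: 1.3.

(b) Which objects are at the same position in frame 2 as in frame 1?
the pink triangle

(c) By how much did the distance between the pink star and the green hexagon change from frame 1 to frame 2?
-2.5

Distance in frame 1: 8.1. Distance in frame 2: 5.6.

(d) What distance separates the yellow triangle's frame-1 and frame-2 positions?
3.3

The yellow triangle moved from (2.4, 2.1) to (3.1, 5.3), a distance of √(0.7² + 3.2²) ≈ 3.3.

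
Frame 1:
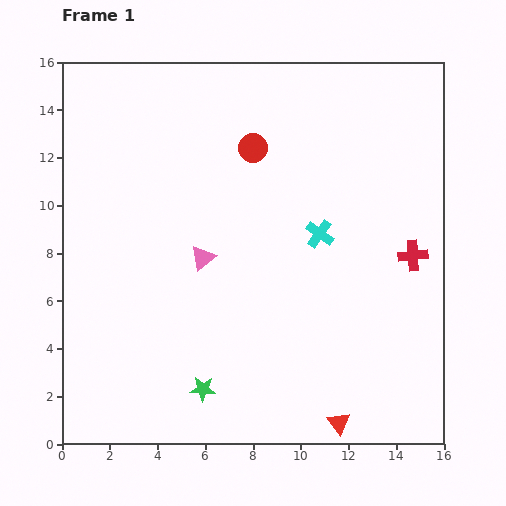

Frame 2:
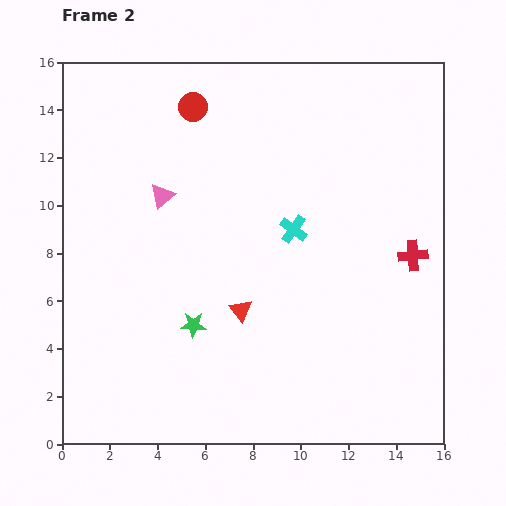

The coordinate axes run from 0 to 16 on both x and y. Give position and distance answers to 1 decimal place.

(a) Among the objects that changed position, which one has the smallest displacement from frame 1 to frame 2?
the cyan cross

(moved 1.1)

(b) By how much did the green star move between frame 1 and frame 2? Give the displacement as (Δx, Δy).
(-0.4, 2.7)

The green star was at (5.9, 2.3) in frame 1 and (5.5, 5.0) in frame 2.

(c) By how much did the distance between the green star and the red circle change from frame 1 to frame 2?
-1.2

Distance in frame 1: 10.3. Distance in frame 2: 9.1.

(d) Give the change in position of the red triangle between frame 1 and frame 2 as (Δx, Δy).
(-4.1, 4.7)

The red triangle was at (11.6, 0.9) in frame 1 and (7.5, 5.6) in frame 2.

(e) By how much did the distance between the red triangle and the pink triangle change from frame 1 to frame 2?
-3.1

Distance in frame 1: 8.9. Distance in frame 2: 5.8.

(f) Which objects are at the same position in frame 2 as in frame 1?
the red cross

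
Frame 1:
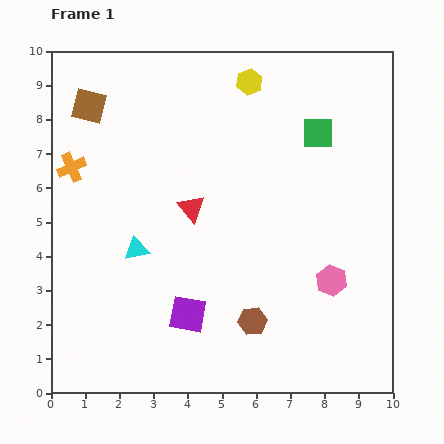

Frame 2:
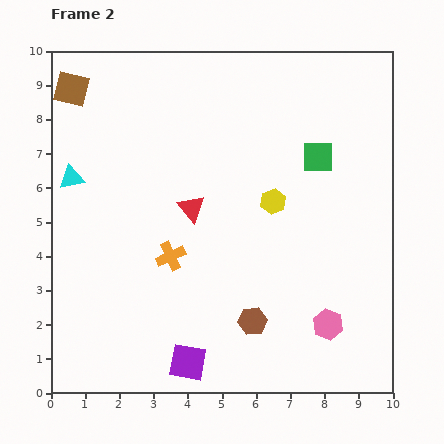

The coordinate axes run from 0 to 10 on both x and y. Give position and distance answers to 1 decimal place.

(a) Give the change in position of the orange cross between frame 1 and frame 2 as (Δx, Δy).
(2.9, -2.6)

The orange cross was at (0.6, 6.6) in frame 1 and (3.5, 4.0) in frame 2.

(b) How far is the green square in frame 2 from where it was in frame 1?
0.7

The green square moved from (7.8, 7.6) to (7.8, 6.9), a distance of √(0.0² + 0.7²) ≈ 0.7.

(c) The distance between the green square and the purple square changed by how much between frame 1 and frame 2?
+0.6

Distance in frame 1: 6.5. Distance in frame 2: 7.1.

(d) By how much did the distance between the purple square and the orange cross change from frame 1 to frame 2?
-2.4

Distance in frame 1: 5.5. Distance in frame 2: 3.1.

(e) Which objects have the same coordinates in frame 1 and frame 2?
the red triangle, the brown hexagon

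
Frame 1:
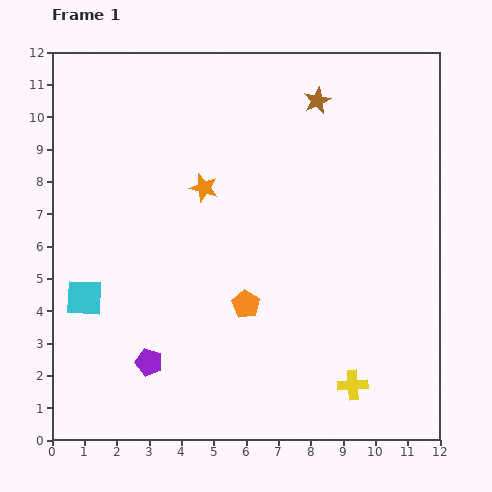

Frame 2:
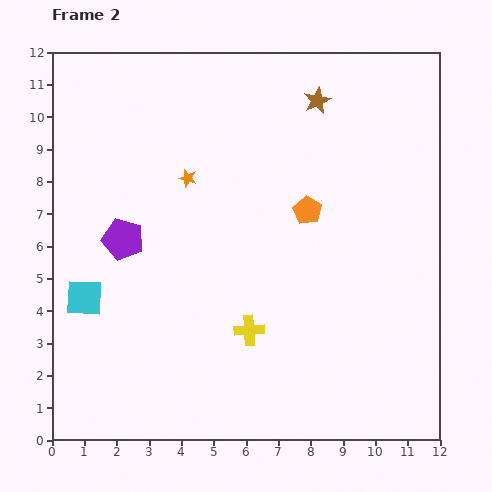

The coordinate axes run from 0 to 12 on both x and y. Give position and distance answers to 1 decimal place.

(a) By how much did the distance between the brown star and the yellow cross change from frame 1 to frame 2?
-1.5

Distance in frame 1: 8.9. Distance in frame 2: 7.4.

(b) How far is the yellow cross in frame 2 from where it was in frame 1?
3.6

The yellow cross moved from (9.3, 1.7) to (6.1, 3.4), a distance of √(3.2² + 1.7²) ≈ 3.6.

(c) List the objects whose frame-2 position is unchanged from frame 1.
the cyan square, the brown star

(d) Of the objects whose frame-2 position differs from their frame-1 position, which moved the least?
the orange star

(moved 0.6)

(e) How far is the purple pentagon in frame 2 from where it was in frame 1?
3.9

The purple pentagon moved from (3.0, 2.4) to (2.2, 6.2), a distance of √(0.8² + 3.8²) ≈ 3.9.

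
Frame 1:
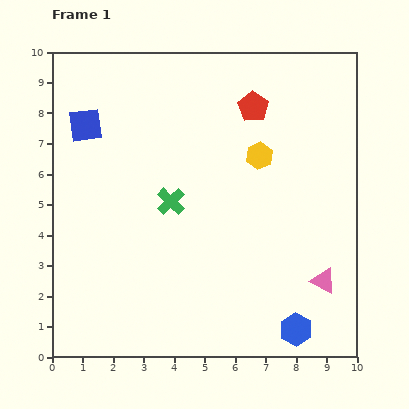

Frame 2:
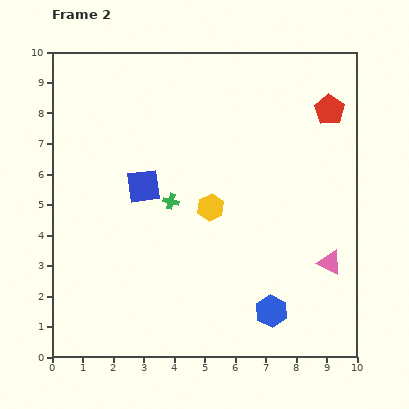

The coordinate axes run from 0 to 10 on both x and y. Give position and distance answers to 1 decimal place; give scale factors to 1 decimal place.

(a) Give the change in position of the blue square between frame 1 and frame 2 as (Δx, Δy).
(1.9, -2.0)

The blue square was at (1.1, 7.6) in frame 1 and (3.0, 5.6) in frame 2.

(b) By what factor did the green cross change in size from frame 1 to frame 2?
0.6×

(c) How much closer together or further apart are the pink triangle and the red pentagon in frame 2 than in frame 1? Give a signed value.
-1.1

Distance in frame 1: 6.1. Distance in frame 2: 5.0.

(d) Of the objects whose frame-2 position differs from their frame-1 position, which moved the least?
the pink triangle

(moved 0.6)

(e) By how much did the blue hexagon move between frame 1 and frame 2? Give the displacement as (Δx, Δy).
(-0.8, 0.6)

The blue hexagon was at (8.0, 0.9) in frame 1 and (7.2, 1.5) in frame 2.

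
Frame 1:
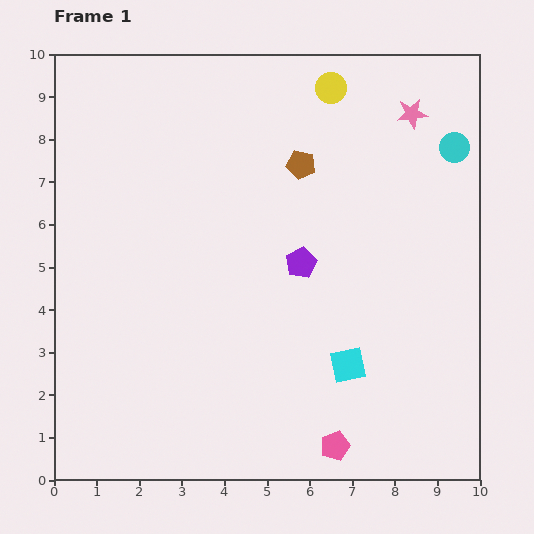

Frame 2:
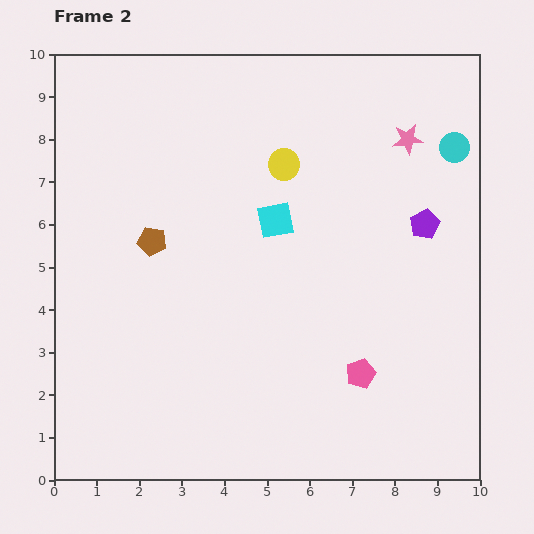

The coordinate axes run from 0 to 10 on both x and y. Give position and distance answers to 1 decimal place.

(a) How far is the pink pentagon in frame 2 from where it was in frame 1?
1.8

The pink pentagon moved from (6.6, 0.8) to (7.2, 2.5), a distance of √(0.6² + 1.7²) ≈ 1.8.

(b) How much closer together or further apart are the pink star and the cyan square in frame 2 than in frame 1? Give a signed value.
-2.5

Distance in frame 1: 6.1. Distance in frame 2: 3.6.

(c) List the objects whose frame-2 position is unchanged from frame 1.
the cyan circle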